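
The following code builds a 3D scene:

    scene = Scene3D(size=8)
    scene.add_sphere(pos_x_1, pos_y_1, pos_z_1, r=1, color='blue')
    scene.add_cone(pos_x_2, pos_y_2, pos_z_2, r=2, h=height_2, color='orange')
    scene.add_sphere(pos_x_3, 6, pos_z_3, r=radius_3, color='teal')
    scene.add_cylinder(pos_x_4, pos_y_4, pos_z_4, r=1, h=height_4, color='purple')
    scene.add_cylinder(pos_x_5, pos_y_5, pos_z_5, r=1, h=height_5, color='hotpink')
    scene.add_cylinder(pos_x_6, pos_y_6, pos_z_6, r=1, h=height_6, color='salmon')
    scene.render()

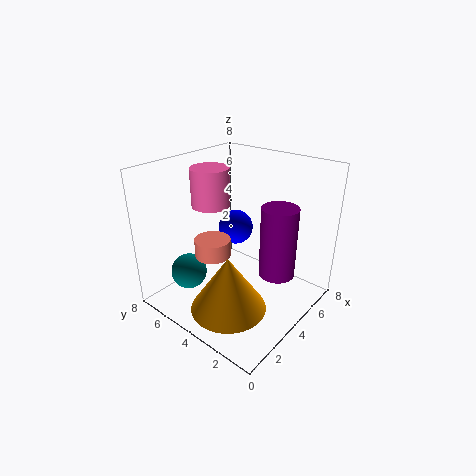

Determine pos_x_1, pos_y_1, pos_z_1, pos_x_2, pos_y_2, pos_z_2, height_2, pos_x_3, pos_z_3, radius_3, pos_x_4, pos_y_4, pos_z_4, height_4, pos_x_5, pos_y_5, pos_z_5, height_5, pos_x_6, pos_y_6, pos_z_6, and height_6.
pos_x_1 = 5, pos_y_1 = 5, pos_z_1 = 4, pos_x_2 = 2, pos_y_2 = 3, pos_z_2 = 1, height_2 = 3, pos_x_3 = 2, pos_z_3 = 2, radius_3 = 1, pos_x_4 = 5, pos_y_4 = 2, pos_z_4 = 2, height_4 = 4, pos_x_5 = 3, pos_y_5 = 5, pos_z_5 = 6, height_5 = 2, pos_x_6 = 3, pos_y_6 = 5, pos_z_6 = 3, height_6 = 1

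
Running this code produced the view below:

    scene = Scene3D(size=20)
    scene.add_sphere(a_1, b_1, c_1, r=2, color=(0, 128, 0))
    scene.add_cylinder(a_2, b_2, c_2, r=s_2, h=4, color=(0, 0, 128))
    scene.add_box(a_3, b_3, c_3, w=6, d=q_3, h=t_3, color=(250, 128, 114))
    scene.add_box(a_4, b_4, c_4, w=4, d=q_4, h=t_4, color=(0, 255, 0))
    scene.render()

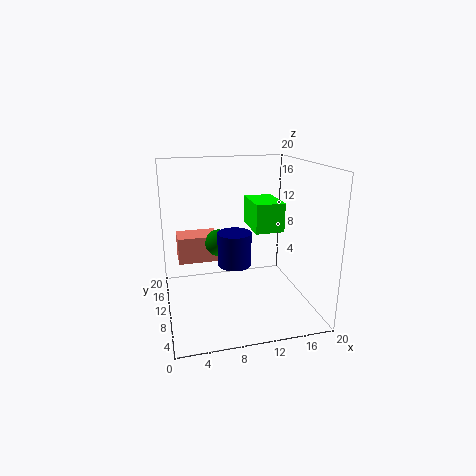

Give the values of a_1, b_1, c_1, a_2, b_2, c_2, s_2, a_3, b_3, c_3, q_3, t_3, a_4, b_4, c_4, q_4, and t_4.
a_1 = 8
b_1 = 14
c_1 = 8
a_2 = 8
b_2 = 4
c_2 = 9
s_2 = 2
a_3 = 2
b_3 = 14
c_3 = 5
q_3 = 4
t_3 = 4
a_4 = 12
b_4 = 8
c_4 = 11
q_4 = 6
t_4 = 4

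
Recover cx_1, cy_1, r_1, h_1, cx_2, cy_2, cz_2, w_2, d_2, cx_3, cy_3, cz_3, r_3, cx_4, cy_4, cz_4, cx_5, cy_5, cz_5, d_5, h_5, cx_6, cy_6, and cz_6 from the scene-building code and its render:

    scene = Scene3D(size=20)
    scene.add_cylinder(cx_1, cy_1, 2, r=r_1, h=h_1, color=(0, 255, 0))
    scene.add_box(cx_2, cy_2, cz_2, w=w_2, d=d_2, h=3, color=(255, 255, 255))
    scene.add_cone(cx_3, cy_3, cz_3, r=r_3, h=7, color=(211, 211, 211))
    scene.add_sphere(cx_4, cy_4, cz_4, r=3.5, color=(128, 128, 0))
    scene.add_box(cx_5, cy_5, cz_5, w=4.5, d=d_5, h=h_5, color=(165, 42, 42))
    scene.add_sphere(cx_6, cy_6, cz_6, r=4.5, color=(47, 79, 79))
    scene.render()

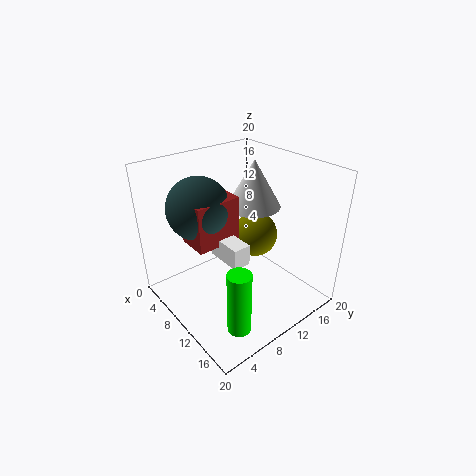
cx_1 = 17; cy_1 = 4.5; r_1 = 1.5; h_1 = 8.5; cx_2 = 7; cy_2 = 7.5; cz_2 = 7; w_2 = 5.5; d_2 = 2.5; cx_3 = 7.5; cy_3 = 15; cz_3 = 12.5; r_3 = 4; cx_4 = 7; cy_4 = 16; cz_4 = 7; cx_5 = 4.5; cy_5 = 4.5; cz_5 = 9; d_5 = 6.5; h_5 = 6.5; cx_6 = 5; cy_6 = 7; cz_6 = 13.5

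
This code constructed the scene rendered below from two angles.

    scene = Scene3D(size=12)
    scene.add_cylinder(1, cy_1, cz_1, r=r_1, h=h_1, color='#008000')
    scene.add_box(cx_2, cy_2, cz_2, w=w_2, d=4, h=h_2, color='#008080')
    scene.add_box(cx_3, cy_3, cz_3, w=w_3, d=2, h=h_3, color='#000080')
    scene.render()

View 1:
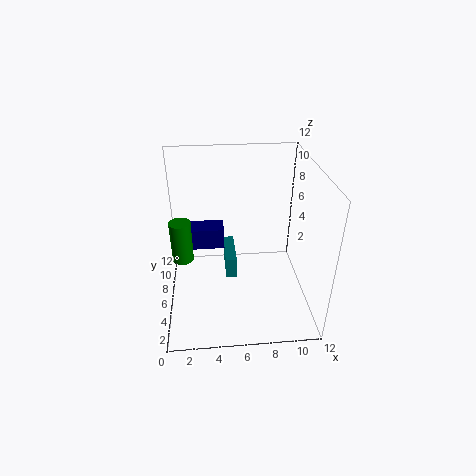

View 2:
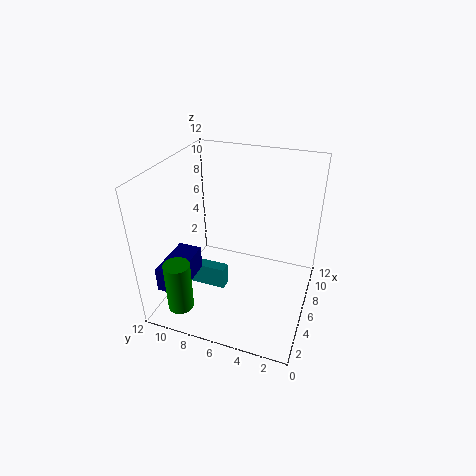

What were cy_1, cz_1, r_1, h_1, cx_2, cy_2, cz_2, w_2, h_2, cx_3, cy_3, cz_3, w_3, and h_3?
cy_1 = 9
cz_1 = 2
r_1 = 1
h_1 = 4
cx_2 = 5
cy_2 = 7
cz_2 = 1
w_2 = 1
h_2 = 2
cx_3 = 1
cy_3 = 9
cz_3 = 3
w_3 = 4
h_3 = 2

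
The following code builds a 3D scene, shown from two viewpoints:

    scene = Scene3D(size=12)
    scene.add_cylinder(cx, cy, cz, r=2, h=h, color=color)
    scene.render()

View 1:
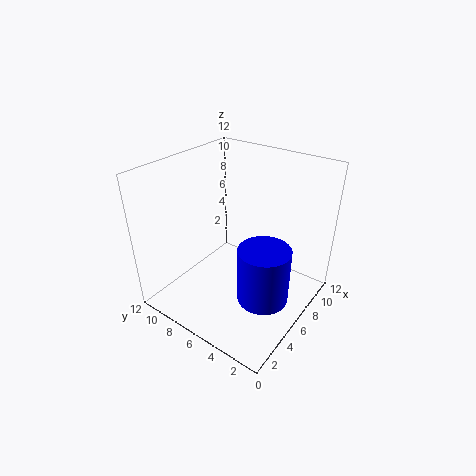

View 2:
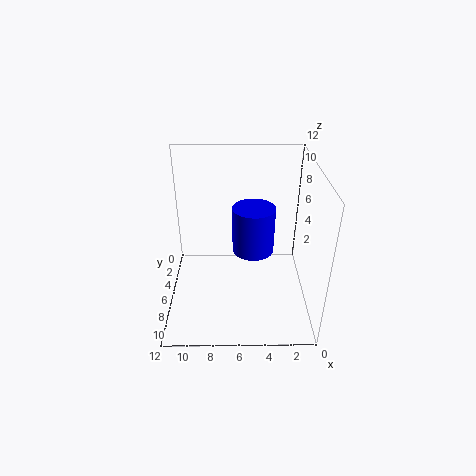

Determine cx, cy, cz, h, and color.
cx = 4.5
cy = 2.5
cz = 2.5
h = 4.5
color = 'blue'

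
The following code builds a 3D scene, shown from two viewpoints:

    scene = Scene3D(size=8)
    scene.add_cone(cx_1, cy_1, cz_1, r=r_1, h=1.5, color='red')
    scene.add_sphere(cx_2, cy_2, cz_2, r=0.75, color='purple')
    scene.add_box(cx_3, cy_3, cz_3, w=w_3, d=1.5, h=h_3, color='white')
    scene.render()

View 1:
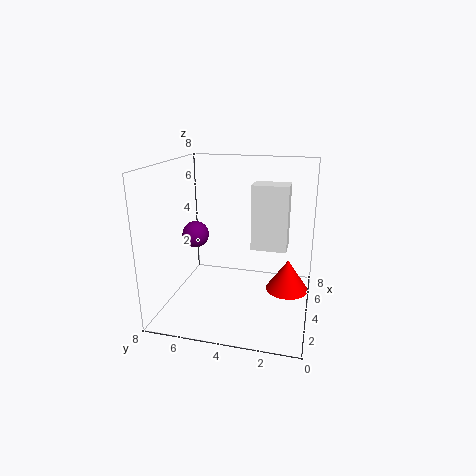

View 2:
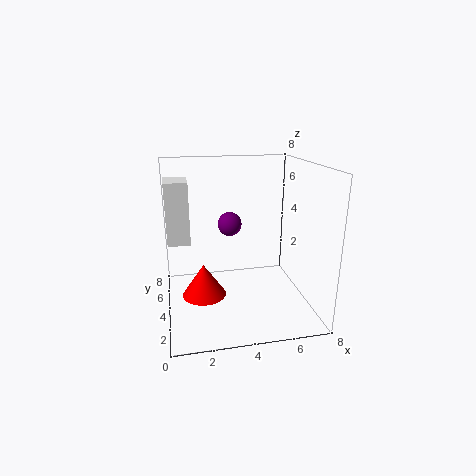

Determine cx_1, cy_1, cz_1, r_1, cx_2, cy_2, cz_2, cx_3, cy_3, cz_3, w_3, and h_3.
cx_1 = 1.75
cy_1 = 1
cz_1 = 2.5
r_1 = 1
cx_2 = 4
cy_2 = 6.5
cz_2 = 4
cx_3 = 0.25
cy_3 = 1
cz_3 = 5
w_3 = 1
h_3 = 2.75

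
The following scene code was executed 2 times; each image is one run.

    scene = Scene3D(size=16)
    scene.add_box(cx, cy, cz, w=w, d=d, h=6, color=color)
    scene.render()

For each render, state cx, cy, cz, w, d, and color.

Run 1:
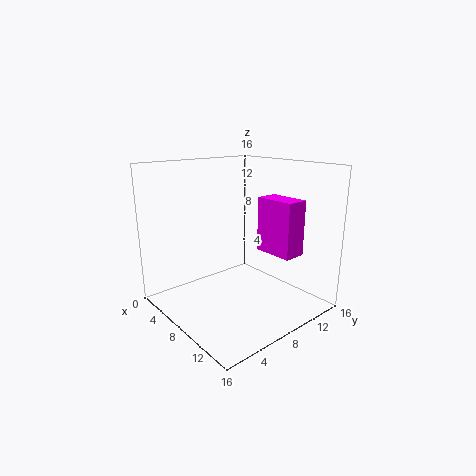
cx = 9, cy = 10, cz = 6.5, w = 4.5, d = 2.5, color = 'magenta'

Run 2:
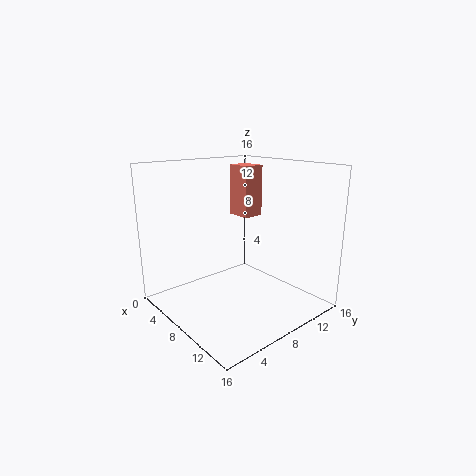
cx = 3.5, cy = 10.5, cz = 9.5, w = 3, d = 2.5, color = 'salmon'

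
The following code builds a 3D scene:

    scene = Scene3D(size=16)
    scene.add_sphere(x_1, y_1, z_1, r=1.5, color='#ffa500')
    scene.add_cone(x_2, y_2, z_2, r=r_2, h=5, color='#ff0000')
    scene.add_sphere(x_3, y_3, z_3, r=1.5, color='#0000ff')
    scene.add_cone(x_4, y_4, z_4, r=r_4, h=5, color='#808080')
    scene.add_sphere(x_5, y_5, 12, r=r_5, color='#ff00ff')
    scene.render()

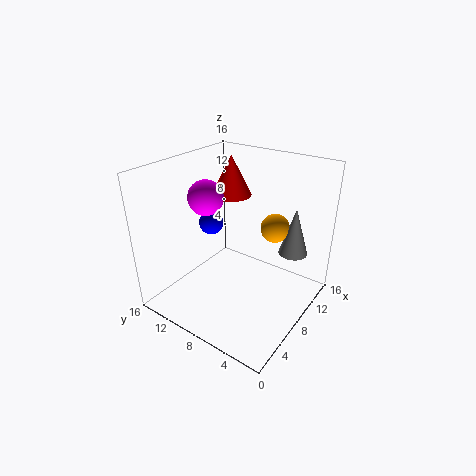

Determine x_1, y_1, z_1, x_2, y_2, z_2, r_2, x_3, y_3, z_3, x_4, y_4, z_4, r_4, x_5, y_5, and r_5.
x_1 = 9
y_1 = 4
z_1 = 10
x_2 = 13
y_2 = 12.5
z_2 = 10.5
r_2 = 2.5
x_3 = 10
y_3 = 13.5
z_3 = 7.5
x_4 = 9.5
y_4 = 2
z_4 = 7.5
r_4 = 1.5
x_5 = 7.5
y_5 = 12
r_5 = 2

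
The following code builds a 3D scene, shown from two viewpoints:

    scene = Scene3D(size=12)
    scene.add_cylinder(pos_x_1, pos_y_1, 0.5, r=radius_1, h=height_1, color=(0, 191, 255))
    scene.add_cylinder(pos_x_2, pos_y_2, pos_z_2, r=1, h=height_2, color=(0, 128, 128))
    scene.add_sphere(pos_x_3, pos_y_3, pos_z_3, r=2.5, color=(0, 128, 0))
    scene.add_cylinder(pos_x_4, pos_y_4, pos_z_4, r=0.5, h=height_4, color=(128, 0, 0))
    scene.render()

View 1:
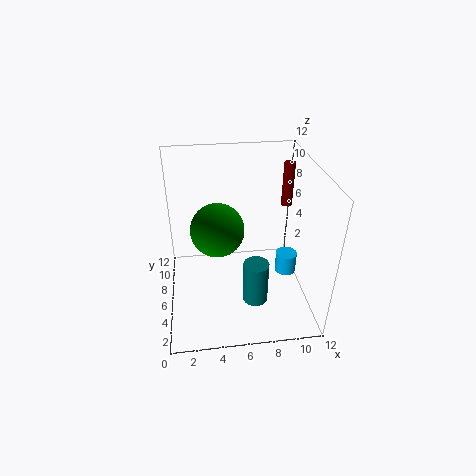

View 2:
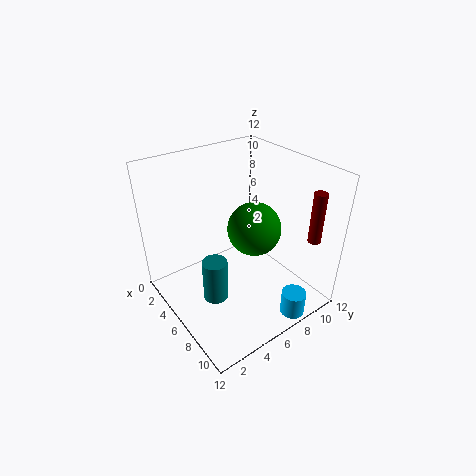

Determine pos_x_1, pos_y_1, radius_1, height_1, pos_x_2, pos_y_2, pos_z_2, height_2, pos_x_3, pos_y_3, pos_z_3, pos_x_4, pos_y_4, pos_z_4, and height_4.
pos_x_1 = 11; pos_y_1 = 8; radius_1 = 1; height_1 = 2; pos_x_2 = 7; pos_y_2 = 3; pos_z_2 = 2; height_2 = 3.5; pos_x_3 = 4.5; pos_y_3 = 9; pos_z_3 = 5; pos_x_4 = 11; pos_y_4 = 9.5; pos_z_4 = 7; height_4 = 4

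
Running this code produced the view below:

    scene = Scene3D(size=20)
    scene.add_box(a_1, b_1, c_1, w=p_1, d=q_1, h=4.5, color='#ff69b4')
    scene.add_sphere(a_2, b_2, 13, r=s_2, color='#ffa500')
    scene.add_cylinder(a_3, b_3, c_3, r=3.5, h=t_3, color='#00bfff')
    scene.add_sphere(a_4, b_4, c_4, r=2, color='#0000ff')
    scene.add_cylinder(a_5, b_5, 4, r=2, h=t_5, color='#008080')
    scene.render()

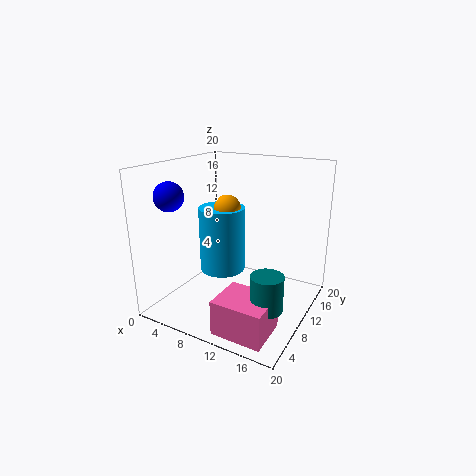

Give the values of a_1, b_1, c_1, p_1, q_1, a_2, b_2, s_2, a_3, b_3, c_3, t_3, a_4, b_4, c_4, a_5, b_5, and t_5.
a_1 = 11.5, b_1 = 0.5, c_1 = 1, p_1 = 6.5, q_1 = 5.5, a_2 = 6.5, b_2 = 13, s_2 = 2, a_3 = 5.5, b_3 = 13, c_3 = 3, t_3 = 10, a_4 = 2.5, b_4 = 5, c_4 = 16, a_5 = 17, b_5 = 4.5, t_5 = 4.5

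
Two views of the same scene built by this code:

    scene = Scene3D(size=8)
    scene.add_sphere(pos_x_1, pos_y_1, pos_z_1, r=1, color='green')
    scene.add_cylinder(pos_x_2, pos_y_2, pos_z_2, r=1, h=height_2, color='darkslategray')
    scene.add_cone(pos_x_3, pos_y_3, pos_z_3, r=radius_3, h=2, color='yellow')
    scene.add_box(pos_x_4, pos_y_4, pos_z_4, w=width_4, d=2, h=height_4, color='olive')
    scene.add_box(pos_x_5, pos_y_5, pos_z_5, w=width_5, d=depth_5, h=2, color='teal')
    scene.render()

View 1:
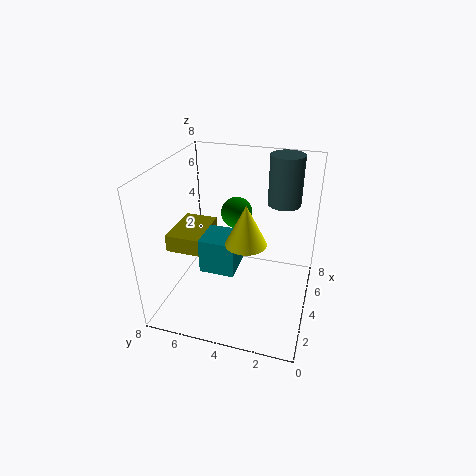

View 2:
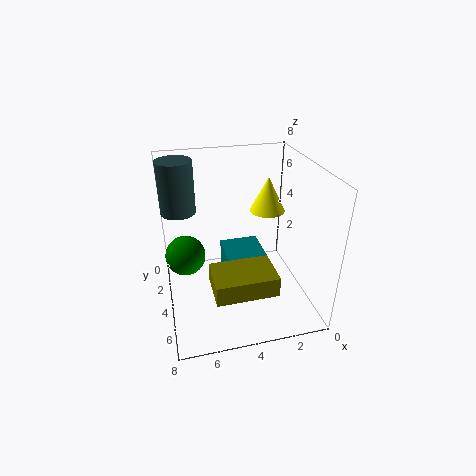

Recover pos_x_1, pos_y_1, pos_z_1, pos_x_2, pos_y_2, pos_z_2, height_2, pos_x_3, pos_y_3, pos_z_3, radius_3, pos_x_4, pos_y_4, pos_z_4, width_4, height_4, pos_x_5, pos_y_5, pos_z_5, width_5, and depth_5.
pos_x_1 = 7; pos_y_1 = 5; pos_z_1 = 4; pos_x_2 = 7; pos_y_2 = 2; pos_z_2 = 5; height_2 = 3; pos_x_3 = 2; pos_y_3 = 3; pos_z_3 = 5; radius_3 = 1; pos_x_4 = 3; pos_y_4 = 6; pos_z_4 = 3; width_4 = 3; height_4 = 1; pos_x_5 = 3; pos_y_5 = 4; pos_z_5 = 2; width_5 = 2; depth_5 = 2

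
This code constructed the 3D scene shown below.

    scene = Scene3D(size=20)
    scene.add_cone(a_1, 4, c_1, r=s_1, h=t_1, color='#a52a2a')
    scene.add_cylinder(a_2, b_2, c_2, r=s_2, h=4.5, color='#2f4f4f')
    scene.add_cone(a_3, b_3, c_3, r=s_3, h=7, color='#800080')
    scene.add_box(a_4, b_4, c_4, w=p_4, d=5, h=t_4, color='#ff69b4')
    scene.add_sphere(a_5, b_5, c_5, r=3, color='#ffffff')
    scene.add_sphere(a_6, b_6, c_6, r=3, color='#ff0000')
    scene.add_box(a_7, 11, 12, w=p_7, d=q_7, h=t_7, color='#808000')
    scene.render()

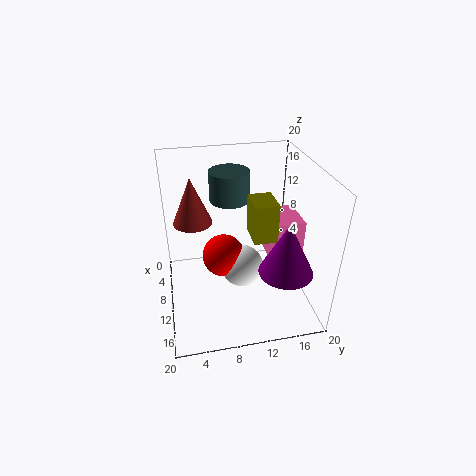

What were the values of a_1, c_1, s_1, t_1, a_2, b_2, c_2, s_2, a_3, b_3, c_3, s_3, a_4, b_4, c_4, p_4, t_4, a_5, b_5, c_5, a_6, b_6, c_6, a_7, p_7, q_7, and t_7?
a_1 = 10.5; c_1 = 13.5; s_1 = 2.5; t_1 = 6; a_2 = 4; b_2 = 10; c_2 = 13; s_2 = 3; a_3 = 16; b_3 = 15; c_3 = 8; s_3 = 3.5; a_4 = 7.5; b_4 = 13.5; c_4 = 8.5; p_4 = 5.5; t_4 = 4.5; a_5 = 10.5; b_5 = 10.5; c_5 = 5.5; a_6 = 9.5; b_6 = 8; c_6 = 7; a_7 = 11; p_7 = 4; q_7 = 3; t_7 = 5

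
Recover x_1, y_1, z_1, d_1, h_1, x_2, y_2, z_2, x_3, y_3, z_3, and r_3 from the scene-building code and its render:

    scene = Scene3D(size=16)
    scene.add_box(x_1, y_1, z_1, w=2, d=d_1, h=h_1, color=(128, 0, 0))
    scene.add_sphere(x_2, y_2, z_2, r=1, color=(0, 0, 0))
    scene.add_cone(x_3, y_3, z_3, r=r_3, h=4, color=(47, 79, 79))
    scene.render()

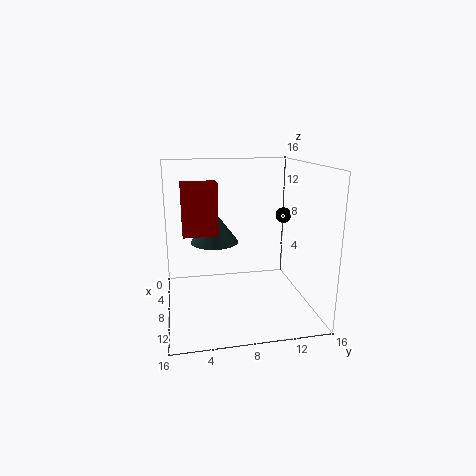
x_1 = 5; y_1 = 2; z_1 = 8; d_1 = 4; h_1 = 6; x_2 = 3; y_2 = 15; z_2 = 9; x_3 = 3; y_3 = 6; z_3 = 6; r_3 = 3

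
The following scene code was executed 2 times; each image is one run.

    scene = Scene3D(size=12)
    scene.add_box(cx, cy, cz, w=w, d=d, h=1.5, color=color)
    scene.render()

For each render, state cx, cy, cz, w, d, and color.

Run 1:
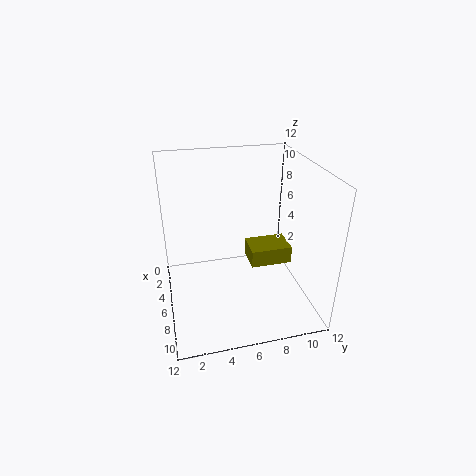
cx = 4.5, cy = 7, cz = 3.5, w = 2.5, d = 3.5, color = 'olive'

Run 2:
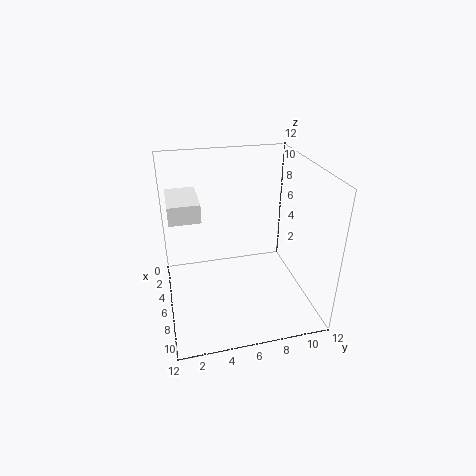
cx = 2.5, cy = 0.5, cz = 8, w = 4, d = 2.5, color = 'white'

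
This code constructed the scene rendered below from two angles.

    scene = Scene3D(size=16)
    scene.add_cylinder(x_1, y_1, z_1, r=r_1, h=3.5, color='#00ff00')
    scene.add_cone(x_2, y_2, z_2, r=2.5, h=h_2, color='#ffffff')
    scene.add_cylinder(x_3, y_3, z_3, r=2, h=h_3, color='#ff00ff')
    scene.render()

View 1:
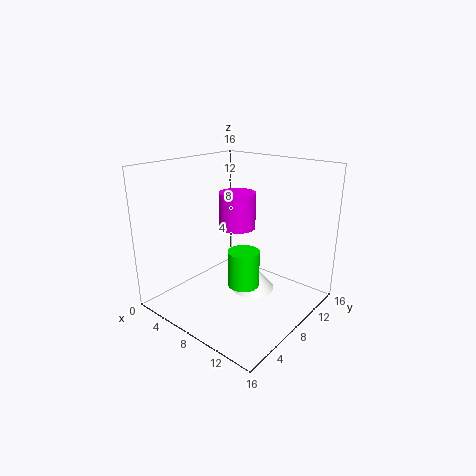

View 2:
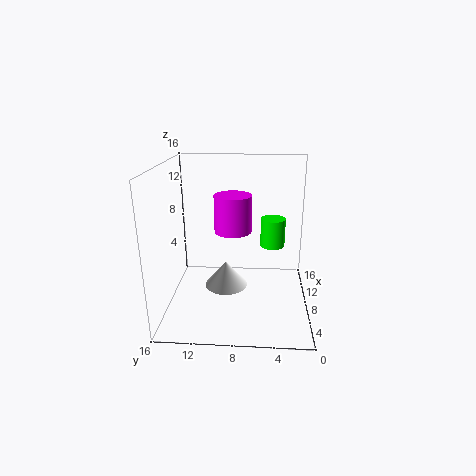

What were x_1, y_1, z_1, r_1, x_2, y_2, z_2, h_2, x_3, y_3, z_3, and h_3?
x_1 = 12; y_1 = 4; z_1 = 5.5; r_1 = 1.5; x_2 = 9; y_2 = 9.5; z_2 = 1.5; h_2 = 3; x_3 = 7.5; y_3 = 8.5; z_3 = 9; h_3 = 4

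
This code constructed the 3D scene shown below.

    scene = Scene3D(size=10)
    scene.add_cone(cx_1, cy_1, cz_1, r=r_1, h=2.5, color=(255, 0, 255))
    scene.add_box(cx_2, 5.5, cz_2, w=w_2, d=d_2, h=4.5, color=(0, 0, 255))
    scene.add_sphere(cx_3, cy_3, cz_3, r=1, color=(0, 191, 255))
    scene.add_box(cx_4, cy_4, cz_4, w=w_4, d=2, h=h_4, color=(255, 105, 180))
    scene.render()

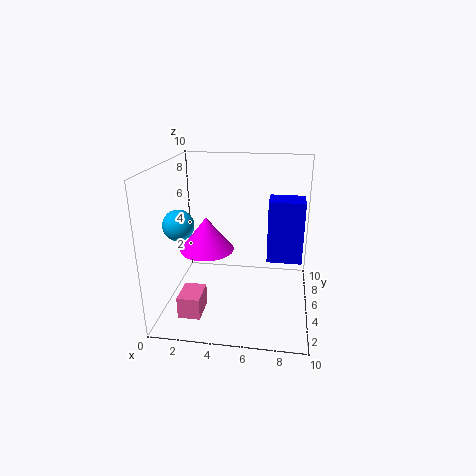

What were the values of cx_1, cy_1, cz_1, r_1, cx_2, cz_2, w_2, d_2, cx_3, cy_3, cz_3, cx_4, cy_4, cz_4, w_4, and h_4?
cx_1 = 2.5; cy_1 = 6; cz_1 = 3.5; r_1 = 2; cx_2 = 7; cz_2 = 3; w_2 = 2.5; d_2 = 2; cx_3 = 1.5; cy_3 = 3; cz_3 = 6.5; cx_4 = 1.5; cy_4 = 1.5; cz_4 = 0.5; w_4 = 1.5; h_4 = 1.5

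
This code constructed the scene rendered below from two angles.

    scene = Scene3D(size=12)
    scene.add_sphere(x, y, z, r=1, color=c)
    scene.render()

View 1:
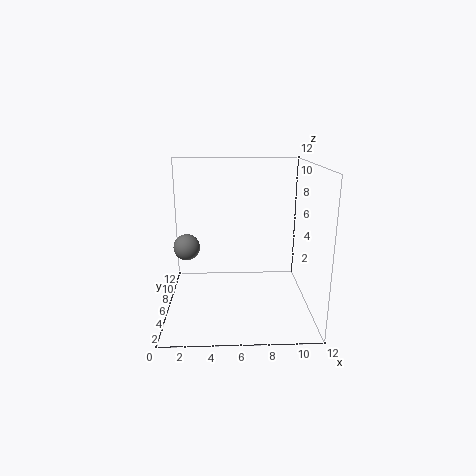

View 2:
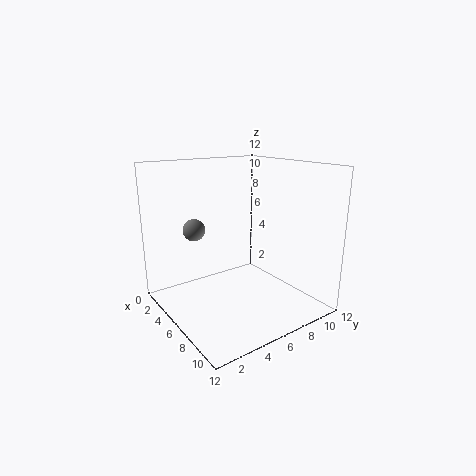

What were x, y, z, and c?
x = 2
y = 4
z = 6
c = 'gray'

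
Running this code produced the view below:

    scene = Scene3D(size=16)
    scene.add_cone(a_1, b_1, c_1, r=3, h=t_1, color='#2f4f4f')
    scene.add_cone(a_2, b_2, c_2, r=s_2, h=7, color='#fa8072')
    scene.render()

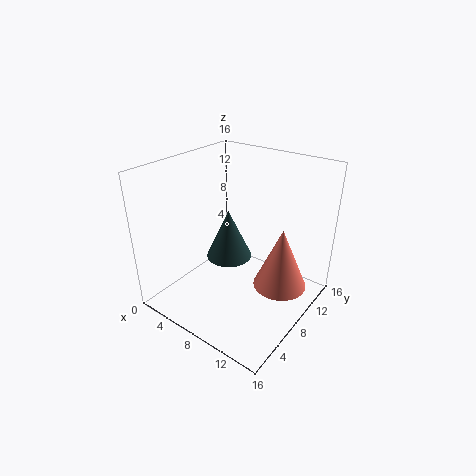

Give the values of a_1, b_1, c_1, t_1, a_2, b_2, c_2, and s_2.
a_1 = 3.5; b_1 = 12; c_1 = 2; t_1 = 6.5; a_2 = 12.5; b_2 = 10; c_2 = 2.5; s_2 = 3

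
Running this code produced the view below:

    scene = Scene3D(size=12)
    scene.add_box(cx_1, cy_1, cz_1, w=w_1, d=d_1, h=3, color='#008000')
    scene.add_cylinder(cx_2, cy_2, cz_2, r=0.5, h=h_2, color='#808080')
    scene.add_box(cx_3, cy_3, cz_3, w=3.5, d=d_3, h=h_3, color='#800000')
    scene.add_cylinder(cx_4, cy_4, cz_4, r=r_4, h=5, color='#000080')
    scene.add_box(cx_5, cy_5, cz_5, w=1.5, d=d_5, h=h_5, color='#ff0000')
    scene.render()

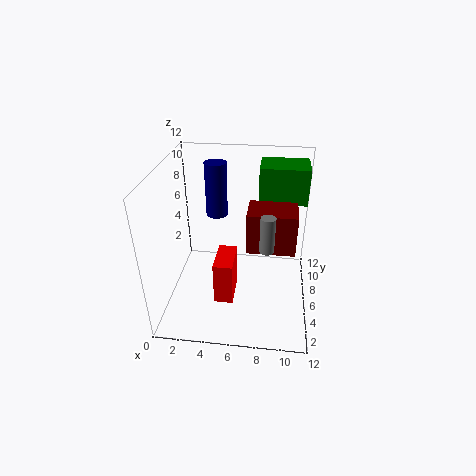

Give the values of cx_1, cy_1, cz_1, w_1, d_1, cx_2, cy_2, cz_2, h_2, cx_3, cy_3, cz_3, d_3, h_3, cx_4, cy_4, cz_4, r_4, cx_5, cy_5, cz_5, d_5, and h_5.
cx_1 = 7.5
cy_1 = 7.5
cz_1 = 8.5
w_1 = 4
d_1 = 3
cx_2 = 8.5
cy_2 = 1.5
cz_2 = 8
h_2 = 2.5
cx_3 = 7
cy_3 = 2.5
cz_3 = 7
d_3 = 2.5
h_3 = 3
cx_4 = 3.5
cy_4 = 10
cz_4 = 6
r_4 = 1
cx_5 = 4.5
cy_5 = 2.5
cz_5 = 2
d_5 = 3
h_5 = 3.5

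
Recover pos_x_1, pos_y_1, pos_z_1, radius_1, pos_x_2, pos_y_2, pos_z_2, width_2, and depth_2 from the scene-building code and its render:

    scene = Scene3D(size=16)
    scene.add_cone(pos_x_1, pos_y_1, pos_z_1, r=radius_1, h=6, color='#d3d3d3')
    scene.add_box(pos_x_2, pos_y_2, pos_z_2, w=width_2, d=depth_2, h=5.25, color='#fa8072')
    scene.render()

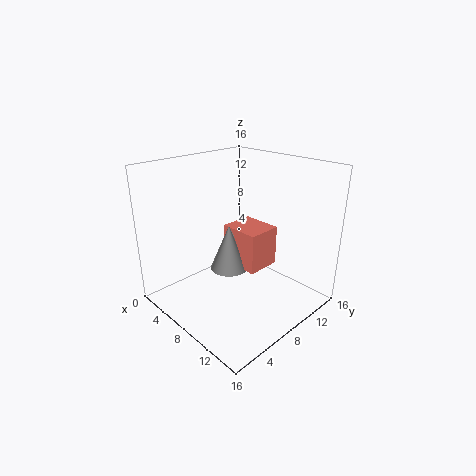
pos_x_1 = 3.5, pos_y_1 = 10.75, pos_z_1 = 1.25, radius_1 = 2.5, pos_x_2 = 2, pos_y_2 = 11.25, pos_z_2 = 1.5, width_2 = 5.25, depth_2 = 4.5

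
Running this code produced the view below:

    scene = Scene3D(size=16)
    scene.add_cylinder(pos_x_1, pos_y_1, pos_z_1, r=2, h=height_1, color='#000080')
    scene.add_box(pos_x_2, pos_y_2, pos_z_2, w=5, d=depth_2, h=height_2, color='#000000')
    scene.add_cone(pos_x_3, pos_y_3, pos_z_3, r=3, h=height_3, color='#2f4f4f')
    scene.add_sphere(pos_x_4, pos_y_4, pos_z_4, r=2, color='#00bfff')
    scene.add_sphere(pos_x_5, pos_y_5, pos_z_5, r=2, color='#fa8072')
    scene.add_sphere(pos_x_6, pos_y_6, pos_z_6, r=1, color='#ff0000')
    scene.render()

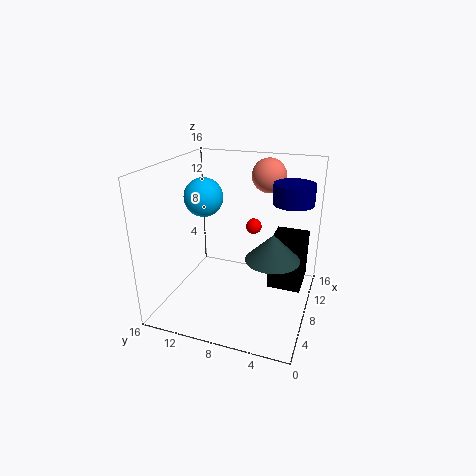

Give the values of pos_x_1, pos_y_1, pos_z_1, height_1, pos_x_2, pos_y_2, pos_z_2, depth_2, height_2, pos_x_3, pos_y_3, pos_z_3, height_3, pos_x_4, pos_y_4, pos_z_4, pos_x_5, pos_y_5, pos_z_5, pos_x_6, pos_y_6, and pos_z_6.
pos_x_1 = 7; pos_y_1 = 2; pos_z_1 = 13; height_1 = 2; pos_x_2 = 10; pos_y_2 = 1; pos_z_2 = 1; depth_2 = 4; height_2 = 6; pos_x_3 = 8; pos_y_3 = 4; pos_z_3 = 6; height_3 = 3; pos_x_4 = 6; pos_y_4 = 11; pos_z_4 = 13; pos_x_5 = 13; pos_y_5 = 6; pos_z_5 = 14; pos_x_6 = 14; pos_y_6 = 8; pos_z_6 = 7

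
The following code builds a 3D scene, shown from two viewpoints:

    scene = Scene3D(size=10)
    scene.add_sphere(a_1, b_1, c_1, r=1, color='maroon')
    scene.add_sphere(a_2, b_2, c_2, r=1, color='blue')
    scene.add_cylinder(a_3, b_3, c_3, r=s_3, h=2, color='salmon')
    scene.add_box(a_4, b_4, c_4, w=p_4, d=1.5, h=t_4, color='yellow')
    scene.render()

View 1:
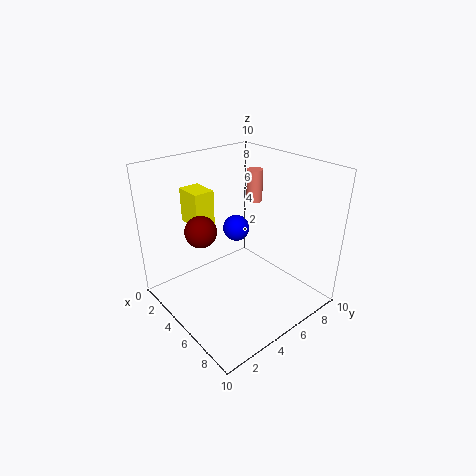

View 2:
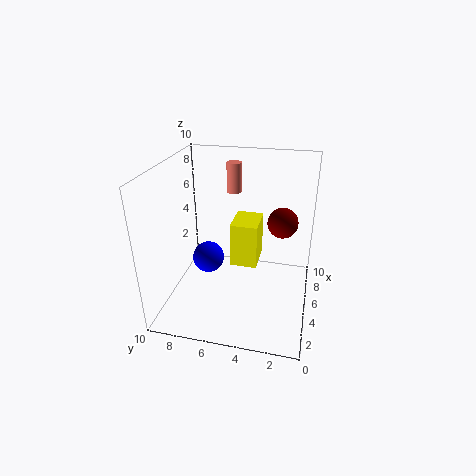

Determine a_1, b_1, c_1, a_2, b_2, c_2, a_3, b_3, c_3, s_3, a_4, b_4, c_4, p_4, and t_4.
a_1 = 5, b_1 = 2, c_1 = 6.5, a_2 = 3, b_2 = 6.5, c_2 = 4.5, a_3 = 6, b_3 = 5.5, c_3 = 8, s_3 = 0.5, a_4 = 1, b_4 = 3, c_4 = 5.5, p_4 = 2, t_4 = 2.5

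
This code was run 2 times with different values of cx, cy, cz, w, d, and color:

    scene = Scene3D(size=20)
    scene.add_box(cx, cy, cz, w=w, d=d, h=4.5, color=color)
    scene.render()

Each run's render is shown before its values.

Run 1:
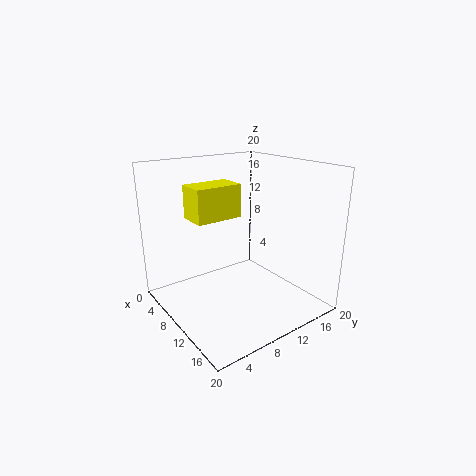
cx = 6; cy = 4; cz = 13; w = 4; d = 6.5; color = 'yellow'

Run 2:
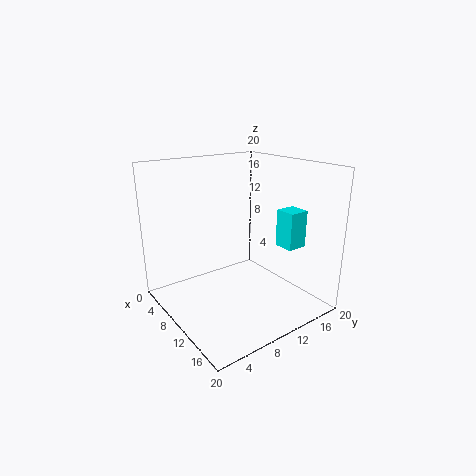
cx = 16.5; cy = 11; cz = 11; w = 2.5; d = 2.5; color = 'cyan'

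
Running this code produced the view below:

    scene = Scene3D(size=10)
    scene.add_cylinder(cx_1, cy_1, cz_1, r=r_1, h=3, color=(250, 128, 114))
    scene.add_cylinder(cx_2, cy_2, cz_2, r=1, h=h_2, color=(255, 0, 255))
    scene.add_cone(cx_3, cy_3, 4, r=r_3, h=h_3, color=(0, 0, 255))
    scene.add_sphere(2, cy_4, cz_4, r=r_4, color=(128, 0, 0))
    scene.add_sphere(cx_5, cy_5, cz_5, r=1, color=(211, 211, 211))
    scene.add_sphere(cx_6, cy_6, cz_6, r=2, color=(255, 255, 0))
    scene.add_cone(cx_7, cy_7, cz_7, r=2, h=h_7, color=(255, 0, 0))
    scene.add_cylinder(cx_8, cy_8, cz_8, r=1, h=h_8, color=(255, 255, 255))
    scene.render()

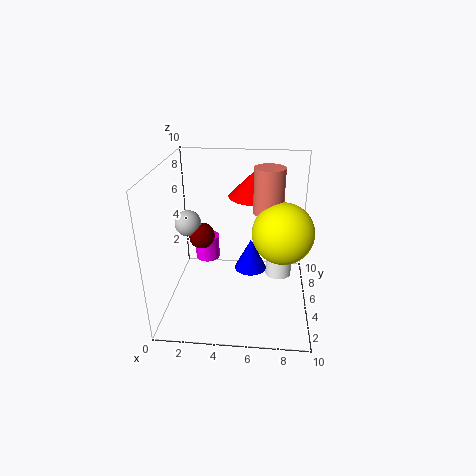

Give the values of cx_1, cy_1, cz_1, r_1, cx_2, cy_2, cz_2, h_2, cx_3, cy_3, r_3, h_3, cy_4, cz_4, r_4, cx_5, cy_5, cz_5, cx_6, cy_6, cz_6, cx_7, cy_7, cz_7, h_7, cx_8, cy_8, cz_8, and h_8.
cx_1 = 7, cy_1 = 5, cz_1 = 7, r_1 = 1, cx_2 = 2, cy_2 = 9, cz_2 = 1, h_2 = 2, cx_3 = 6, cy_3 = 3, r_3 = 1, h_3 = 2, cy_4 = 7, cz_4 = 4, r_4 = 1, cx_5 = 1, cy_5 = 7, cz_5 = 5, cx_6 = 8, cy_6 = 4, cz_6 = 6, cx_7 = 6, cy_7 = 8, cz_7 = 7, h_7 = 2, cx_8 = 8, cy_8 = 7, cz_8 = 1, h_8 = 2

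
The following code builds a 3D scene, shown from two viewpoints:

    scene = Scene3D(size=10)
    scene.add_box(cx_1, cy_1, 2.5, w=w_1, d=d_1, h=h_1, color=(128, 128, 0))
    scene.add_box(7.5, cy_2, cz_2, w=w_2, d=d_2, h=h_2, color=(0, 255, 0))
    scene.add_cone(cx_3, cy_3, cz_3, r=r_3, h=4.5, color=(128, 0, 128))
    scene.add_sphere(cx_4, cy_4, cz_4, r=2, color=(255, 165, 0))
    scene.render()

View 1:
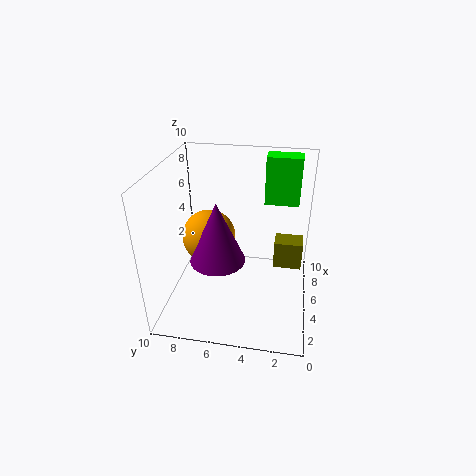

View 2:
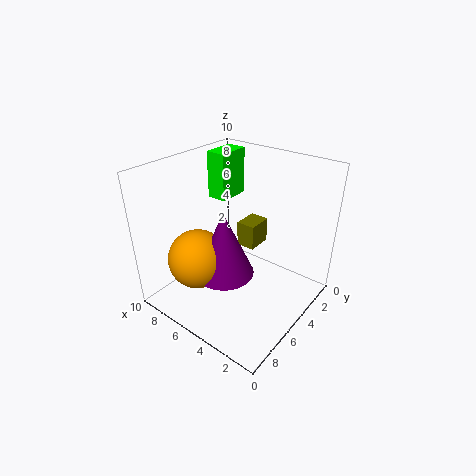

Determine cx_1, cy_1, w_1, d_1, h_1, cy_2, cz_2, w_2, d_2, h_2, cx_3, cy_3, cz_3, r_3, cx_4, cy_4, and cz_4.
cx_1 = 5.5
cy_1 = 0.5
w_1 = 1.5
d_1 = 2
h_1 = 2
cy_2 = 1
cz_2 = 6.5
w_2 = 1.5
d_2 = 2.5
h_2 = 3.5
cx_3 = 5
cy_3 = 6.5
cz_3 = 3
r_3 = 2
cx_4 = 6.5
cy_4 = 7.5
cz_4 = 4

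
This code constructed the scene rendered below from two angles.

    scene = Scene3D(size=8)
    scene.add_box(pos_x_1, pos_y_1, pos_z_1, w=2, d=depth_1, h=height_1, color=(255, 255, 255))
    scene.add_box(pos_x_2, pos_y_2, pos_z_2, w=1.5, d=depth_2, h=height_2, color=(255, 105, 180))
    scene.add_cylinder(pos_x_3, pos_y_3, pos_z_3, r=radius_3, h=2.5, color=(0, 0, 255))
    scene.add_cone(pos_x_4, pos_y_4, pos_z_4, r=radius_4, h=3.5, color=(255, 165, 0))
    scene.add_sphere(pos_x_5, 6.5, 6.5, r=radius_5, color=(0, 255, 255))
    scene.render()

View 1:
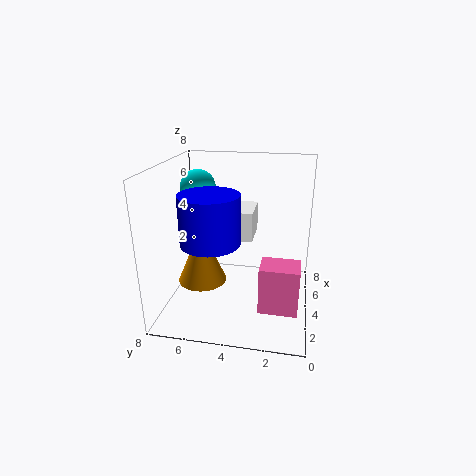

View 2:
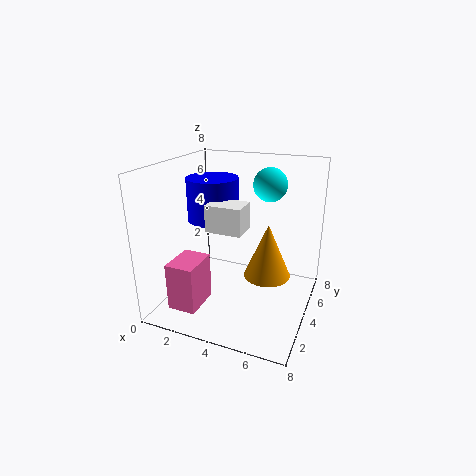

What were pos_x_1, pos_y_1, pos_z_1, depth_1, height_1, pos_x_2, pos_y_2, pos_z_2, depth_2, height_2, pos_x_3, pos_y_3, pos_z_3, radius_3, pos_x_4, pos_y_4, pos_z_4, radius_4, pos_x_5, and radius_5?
pos_x_1 = 2.5; pos_y_1 = 3; pos_z_1 = 4.5; depth_1 = 1.5; height_1 = 1.5; pos_x_2 = 1.5; pos_y_2 = 0.5; pos_z_2 = 1; depth_2 = 2; height_2 = 2.5; pos_x_3 = 2; pos_y_3 = 5; pos_z_3 = 4.5; radius_3 = 1.5; pos_x_4 = 5; pos_y_4 = 6.5; pos_z_4 = 0.5; radius_4 = 1.5; pos_x_5 = 5; radius_5 = 1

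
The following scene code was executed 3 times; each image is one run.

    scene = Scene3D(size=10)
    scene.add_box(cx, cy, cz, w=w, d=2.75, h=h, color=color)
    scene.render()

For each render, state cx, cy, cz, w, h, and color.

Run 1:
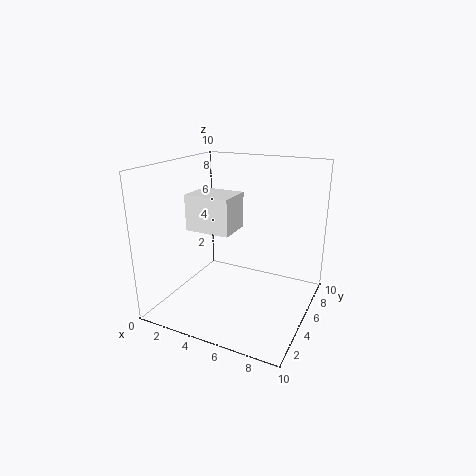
cx = 0.5, cy = 5.25, cz = 4.75, w = 3.5, h = 2.75, color = 'white'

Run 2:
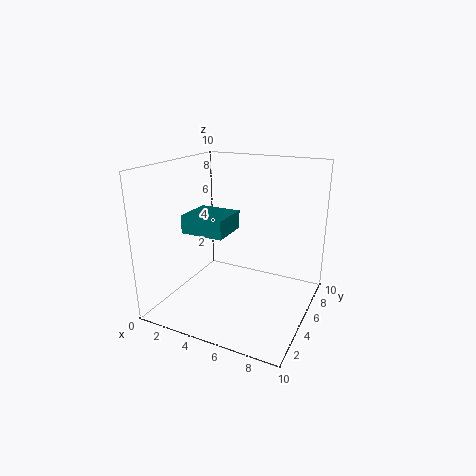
cx = 1.75, cy = 3, cz = 5.5, w = 3, h = 1.25, color = 'teal'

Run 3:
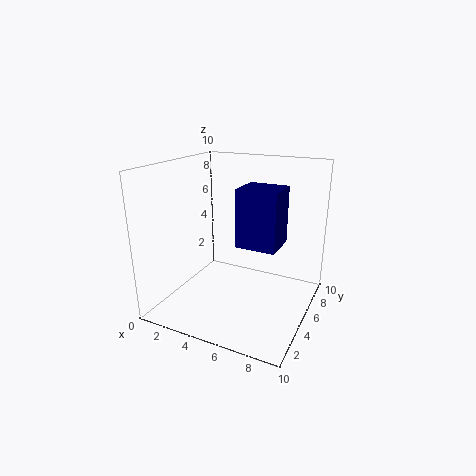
cx = 4.5, cy = 5.5, cz = 4, w = 3, h = 4.25, color = 'navy'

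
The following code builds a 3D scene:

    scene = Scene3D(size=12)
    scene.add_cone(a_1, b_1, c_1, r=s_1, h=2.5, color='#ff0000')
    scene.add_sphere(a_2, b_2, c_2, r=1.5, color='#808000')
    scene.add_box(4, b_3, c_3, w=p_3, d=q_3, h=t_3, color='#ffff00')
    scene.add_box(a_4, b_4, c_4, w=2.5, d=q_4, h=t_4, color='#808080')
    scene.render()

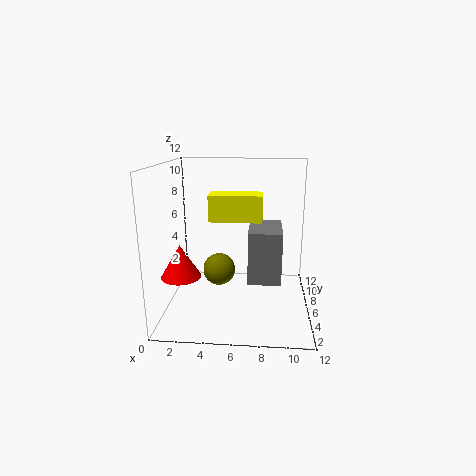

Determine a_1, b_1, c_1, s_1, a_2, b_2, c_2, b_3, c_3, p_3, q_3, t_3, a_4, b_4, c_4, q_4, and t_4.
a_1 = 2
b_1 = 2.5
c_1 = 4
s_1 = 1.5
a_2 = 4
b_2 = 8.5
c_2 = 2
b_3 = 3.5
c_3 = 8
p_3 = 4
q_3 = 2
t_3 = 2
a_4 = 7
b_4 = 2.5
c_4 = 3.5
q_4 = 4
t_4 = 4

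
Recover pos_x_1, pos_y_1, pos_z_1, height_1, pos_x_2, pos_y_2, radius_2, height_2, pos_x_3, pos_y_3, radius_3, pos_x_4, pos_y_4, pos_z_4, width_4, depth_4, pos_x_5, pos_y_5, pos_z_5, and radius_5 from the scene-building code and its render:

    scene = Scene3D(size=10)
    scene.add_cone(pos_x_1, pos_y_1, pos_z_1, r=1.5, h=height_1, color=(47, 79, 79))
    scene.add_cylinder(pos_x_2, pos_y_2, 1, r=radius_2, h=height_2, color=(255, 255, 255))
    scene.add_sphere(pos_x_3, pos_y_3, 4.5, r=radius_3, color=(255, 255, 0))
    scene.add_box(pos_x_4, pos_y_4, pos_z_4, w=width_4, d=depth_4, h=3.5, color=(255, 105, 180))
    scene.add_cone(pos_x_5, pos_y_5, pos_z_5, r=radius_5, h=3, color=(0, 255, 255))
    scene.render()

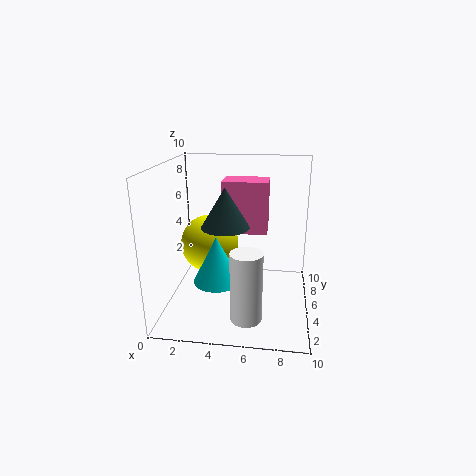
pos_x_1 = 4.5, pos_y_1 = 3, pos_z_1 = 6.5, height_1 = 2.5, pos_x_2 = 6, pos_y_2 = 1.5, radius_2 = 1, height_2 = 4.5, pos_x_3 = 3, pos_y_3 = 5, radius_3 = 2, pos_x_4 = 4, pos_y_4 = 4.5, pos_z_4 = 5.5, width_4 = 3, depth_4 = 2, pos_x_5 = 4, pos_y_5 = 2.5, pos_z_5 = 3, radius_5 = 1.5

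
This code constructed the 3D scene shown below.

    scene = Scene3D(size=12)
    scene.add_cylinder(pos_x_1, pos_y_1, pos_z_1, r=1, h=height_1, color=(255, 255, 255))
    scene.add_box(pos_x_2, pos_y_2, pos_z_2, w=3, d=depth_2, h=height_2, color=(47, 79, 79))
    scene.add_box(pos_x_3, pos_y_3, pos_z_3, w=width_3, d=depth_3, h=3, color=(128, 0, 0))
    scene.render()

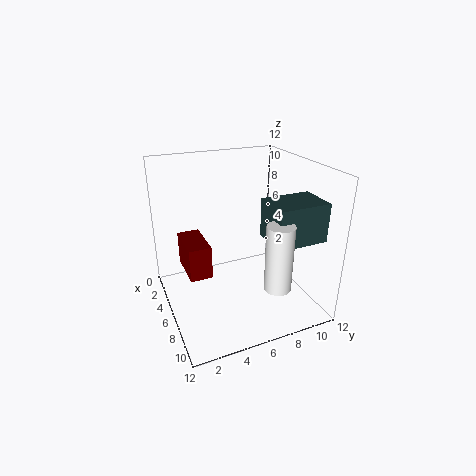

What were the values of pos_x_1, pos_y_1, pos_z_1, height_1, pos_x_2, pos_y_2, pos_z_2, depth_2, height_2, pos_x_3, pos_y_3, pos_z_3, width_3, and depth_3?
pos_x_1 = 11, pos_y_1 = 7, pos_z_1 = 4, height_1 = 5, pos_x_2 = 8, pos_y_2 = 7, pos_z_2 = 7, depth_2 = 4, height_2 = 3, pos_x_3 = 1, pos_y_3 = 2, pos_z_3 = 2, width_3 = 4, depth_3 = 2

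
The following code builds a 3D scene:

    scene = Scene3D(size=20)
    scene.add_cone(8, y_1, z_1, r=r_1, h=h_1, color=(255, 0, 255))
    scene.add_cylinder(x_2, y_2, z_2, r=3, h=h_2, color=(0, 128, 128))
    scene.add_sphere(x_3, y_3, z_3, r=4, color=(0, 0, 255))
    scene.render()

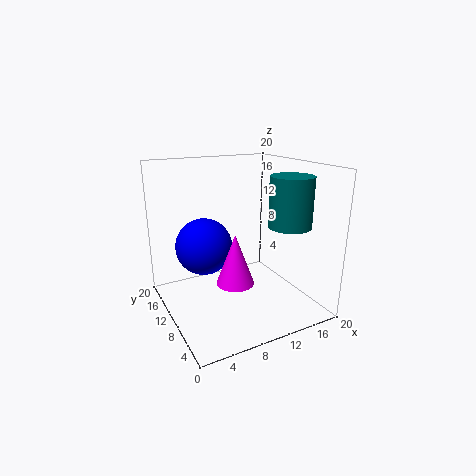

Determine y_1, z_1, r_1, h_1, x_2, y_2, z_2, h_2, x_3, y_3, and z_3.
y_1 = 7; z_1 = 5; r_1 = 2.5; h_1 = 6.75; x_2 = 16.5; y_2 = 7; z_2 = 11.5; h_2 = 7; x_3 = 6; y_3 = 12.75; z_3 = 8.5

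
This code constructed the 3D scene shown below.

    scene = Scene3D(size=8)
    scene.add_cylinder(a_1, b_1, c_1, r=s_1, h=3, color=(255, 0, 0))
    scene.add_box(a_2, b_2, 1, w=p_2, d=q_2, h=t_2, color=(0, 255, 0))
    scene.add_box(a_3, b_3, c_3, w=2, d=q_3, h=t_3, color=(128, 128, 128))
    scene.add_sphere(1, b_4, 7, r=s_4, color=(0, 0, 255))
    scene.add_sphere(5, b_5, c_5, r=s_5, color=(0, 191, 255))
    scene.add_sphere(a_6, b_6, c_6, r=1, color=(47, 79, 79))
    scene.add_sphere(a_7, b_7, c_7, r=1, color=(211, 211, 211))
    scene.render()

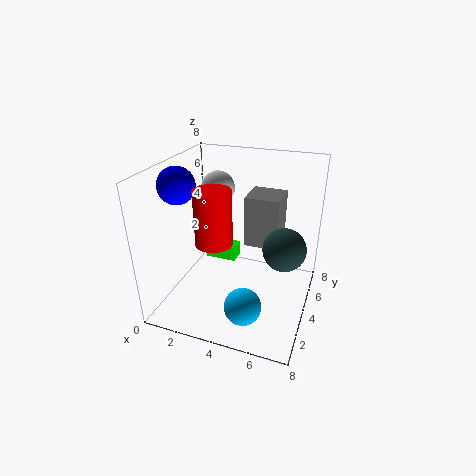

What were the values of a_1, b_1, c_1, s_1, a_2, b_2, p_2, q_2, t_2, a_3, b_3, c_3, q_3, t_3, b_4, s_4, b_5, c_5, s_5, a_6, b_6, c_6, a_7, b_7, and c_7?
a_1 = 3; b_1 = 3; c_1 = 4; s_1 = 1; a_2 = 1; b_2 = 6; p_2 = 2; q_2 = 1; t_2 = 1; a_3 = 4; b_3 = 5; c_3 = 3; q_3 = 2; t_3 = 3; b_4 = 3; s_4 = 1; b_5 = 2; c_5 = 1; s_5 = 1; a_6 = 7; b_6 = 2; c_6 = 5; a_7 = 2; b_7 = 6; c_7 = 6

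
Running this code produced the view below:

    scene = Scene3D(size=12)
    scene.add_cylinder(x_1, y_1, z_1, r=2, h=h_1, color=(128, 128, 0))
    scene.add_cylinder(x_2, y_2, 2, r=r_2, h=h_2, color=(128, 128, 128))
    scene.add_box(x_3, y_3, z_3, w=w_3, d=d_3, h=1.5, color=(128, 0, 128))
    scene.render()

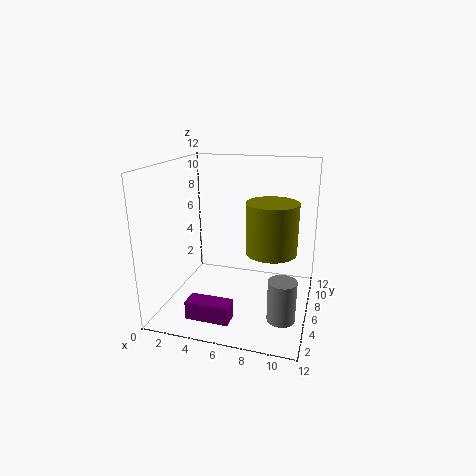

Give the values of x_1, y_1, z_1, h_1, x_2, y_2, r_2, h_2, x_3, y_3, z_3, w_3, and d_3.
x_1 = 9; y_1 = 5; z_1 = 5.5; h_1 = 4; x_2 = 10.5; y_2 = 1.5; r_2 = 1; h_2 = 3; x_3 = 3; y_3 = 1.5; z_3 = 0.5; w_3 = 3.5; d_3 = 1.5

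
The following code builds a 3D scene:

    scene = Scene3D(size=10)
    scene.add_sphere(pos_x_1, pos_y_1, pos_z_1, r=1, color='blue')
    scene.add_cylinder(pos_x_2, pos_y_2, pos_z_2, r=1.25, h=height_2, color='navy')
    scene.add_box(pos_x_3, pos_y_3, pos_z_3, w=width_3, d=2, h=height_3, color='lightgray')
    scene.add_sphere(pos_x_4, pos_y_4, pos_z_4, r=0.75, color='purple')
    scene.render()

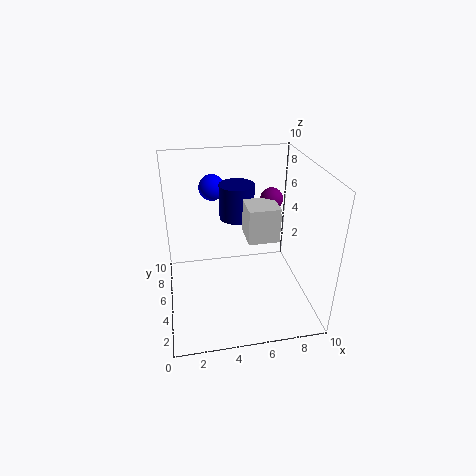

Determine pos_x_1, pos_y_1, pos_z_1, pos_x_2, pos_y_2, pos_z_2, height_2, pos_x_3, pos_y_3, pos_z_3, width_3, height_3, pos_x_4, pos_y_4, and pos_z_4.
pos_x_1 = 3.75
pos_y_1 = 9
pos_z_1 = 7.25
pos_x_2 = 5.25
pos_y_2 = 6.75
pos_z_2 = 5.75
height_2 = 2.5
pos_x_3 = 5.25
pos_y_3 = 2.75
pos_z_3 = 5.75
width_3 = 2
height_3 = 2.25
pos_x_4 = 7.25
pos_y_4 = 5
pos_z_4 = 7.75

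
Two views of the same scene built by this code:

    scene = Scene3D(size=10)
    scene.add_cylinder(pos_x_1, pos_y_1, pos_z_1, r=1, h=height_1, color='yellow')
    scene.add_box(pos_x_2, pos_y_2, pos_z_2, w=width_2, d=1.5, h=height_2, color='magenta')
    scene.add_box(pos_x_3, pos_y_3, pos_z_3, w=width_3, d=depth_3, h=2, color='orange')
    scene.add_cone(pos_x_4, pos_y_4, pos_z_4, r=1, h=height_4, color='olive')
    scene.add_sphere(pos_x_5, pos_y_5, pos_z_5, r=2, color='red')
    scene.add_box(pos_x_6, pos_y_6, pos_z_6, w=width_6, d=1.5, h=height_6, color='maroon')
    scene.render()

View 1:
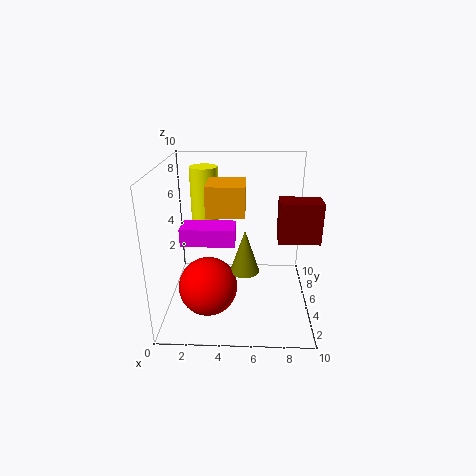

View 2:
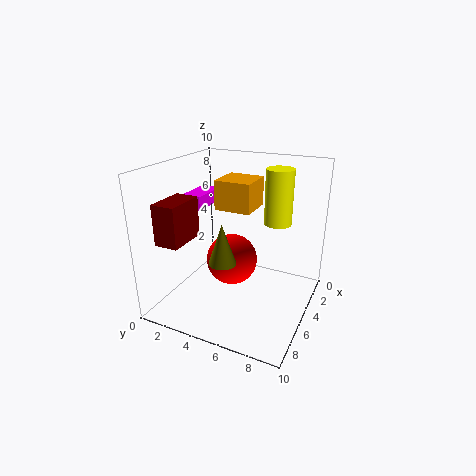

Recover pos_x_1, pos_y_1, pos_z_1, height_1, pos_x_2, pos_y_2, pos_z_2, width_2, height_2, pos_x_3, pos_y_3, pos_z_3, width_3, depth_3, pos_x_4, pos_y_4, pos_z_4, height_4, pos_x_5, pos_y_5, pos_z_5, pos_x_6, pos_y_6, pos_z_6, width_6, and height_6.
pos_x_1 = 2.5; pos_y_1 = 7; pos_z_1 = 5.5; height_1 = 4; pos_x_2 = 2; pos_y_2 = 0.5; pos_z_2 = 6.5; width_2 = 3; height_2 = 1; pos_x_3 = 3; pos_y_3 = 3.5; pos_z_3 = 7; width_3 = 2.5; depth_3 = 2.5; pos_x_4 = 5.5; pos_y_4 = 4; pos_z_4 = 3; height_4 = 3; pos_x_5 = 3; pos_y_5 = 3.5; pos_z_5 = 2; pos_x_6 = 7.5; pos_y_6 = 2; pos_z_6 = 6; width_6 = 2.5; height_6 = 2.5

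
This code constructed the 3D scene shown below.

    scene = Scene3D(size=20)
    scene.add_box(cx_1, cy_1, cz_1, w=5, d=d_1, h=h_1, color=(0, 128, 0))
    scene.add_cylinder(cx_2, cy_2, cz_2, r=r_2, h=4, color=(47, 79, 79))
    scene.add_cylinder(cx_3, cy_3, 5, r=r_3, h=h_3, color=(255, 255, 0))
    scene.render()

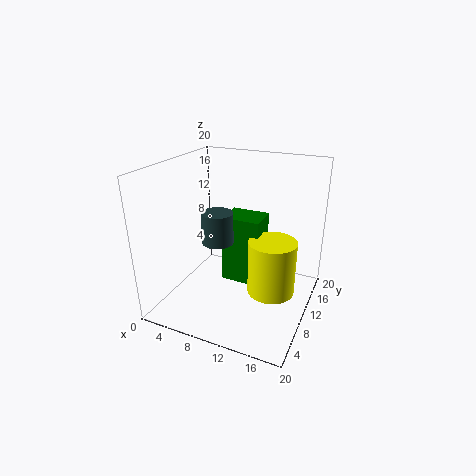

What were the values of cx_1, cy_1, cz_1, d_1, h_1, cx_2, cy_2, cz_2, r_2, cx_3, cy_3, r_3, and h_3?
cx_1 = 9; cy_1 = 7; cz_1 = 5; d_1 = 4; h_1 = 9; cx_2 = 9; cy_2 = 6; cz_2 = 11; r_2 = 2; cx_3 = 16; cy_3 = 7; r_3 = 3; h_3 = 7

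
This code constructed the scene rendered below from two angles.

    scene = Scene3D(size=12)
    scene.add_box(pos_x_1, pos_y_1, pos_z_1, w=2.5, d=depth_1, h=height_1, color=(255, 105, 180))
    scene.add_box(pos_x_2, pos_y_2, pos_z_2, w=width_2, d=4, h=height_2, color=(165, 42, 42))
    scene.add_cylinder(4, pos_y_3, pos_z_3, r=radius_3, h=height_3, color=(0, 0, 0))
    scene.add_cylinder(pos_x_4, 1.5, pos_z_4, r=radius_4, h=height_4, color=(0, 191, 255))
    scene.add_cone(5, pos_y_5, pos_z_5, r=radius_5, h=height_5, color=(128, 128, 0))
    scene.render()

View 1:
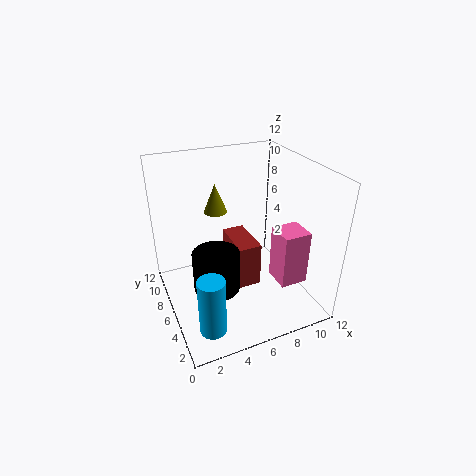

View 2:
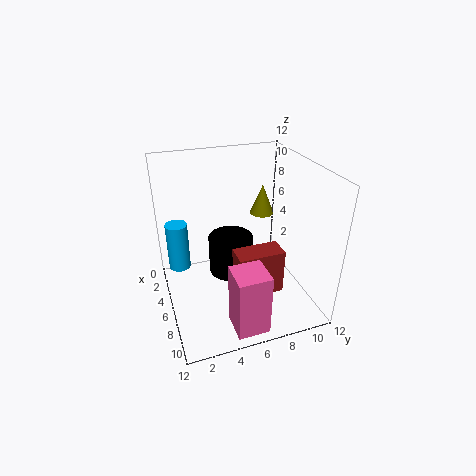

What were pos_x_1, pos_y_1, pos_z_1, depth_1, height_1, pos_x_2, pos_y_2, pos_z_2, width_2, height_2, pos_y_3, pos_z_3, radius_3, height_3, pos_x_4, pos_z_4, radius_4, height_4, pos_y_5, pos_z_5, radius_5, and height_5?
pos_x_1 = 9.5, pos_y_1 = 4, pos_z_1 = 1, depth_1 = 2.5, height_1 = 5, pos_x_2 = 6, pos_y_2 = 5.5, pos_z_2 = 1, width_2 = 2, height_2 = 4, pos_y_3 = 6, pos_z_3 = 1.5, radius_3 = 2, height_3 = 3.5, pos_x_4 = 2, pos_z_4 = 1.5, radius_4 = 1, height_4 = 4.5, pos_y_5 = 8.5, pos_z_5 = 7.5, radius_5 = 1, height_5 = 2.5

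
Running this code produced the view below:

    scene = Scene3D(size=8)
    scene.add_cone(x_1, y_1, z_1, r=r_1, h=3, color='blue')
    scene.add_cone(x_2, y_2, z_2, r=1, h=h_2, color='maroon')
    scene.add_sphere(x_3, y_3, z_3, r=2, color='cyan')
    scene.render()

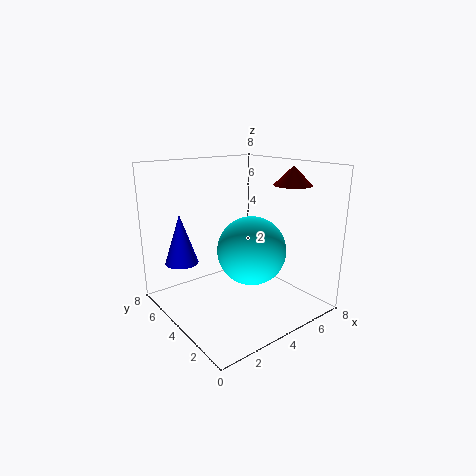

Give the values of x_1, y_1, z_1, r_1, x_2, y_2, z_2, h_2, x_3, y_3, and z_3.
x_1 = 2
y_1 = 7
z_1 = 2
r_1 = 1
x_2 = 6
y_2 = 2
z_2 = 7
h_2 = 1
x_3 = 5
y_3 = 4
z_3 = 3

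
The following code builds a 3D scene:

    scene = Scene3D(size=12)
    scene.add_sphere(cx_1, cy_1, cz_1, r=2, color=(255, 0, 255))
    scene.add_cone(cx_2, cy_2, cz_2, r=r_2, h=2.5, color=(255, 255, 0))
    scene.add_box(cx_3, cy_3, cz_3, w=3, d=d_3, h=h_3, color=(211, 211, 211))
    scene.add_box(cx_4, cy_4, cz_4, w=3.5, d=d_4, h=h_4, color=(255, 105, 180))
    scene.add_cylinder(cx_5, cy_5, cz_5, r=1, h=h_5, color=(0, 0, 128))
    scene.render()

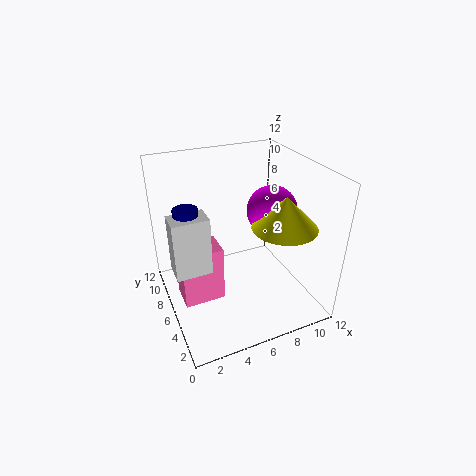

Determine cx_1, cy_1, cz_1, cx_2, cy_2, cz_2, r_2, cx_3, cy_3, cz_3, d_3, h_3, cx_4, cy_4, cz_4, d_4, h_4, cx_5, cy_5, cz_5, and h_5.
cx_1 = 8.5; cy_1 = 5; cz_1 = 8.5; cx_2 = 8.5; cy_2 = 3; cz_2 = 8; r_2 = 2.5; cx_3 = 0.5; cy_3 = 5.5; cz_3 = 3.5; d_3 = 2; h_3 = 5; cx_4 = 1; cy_4 = 5.5; cz_4 = 0.5; d_4 = 2.5; h_4 = 5; cx_5 = 2; cy_5 = 7; cz_5 = 6.5; h_5 = 2.5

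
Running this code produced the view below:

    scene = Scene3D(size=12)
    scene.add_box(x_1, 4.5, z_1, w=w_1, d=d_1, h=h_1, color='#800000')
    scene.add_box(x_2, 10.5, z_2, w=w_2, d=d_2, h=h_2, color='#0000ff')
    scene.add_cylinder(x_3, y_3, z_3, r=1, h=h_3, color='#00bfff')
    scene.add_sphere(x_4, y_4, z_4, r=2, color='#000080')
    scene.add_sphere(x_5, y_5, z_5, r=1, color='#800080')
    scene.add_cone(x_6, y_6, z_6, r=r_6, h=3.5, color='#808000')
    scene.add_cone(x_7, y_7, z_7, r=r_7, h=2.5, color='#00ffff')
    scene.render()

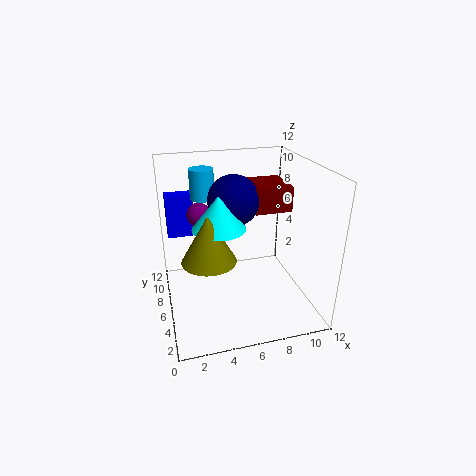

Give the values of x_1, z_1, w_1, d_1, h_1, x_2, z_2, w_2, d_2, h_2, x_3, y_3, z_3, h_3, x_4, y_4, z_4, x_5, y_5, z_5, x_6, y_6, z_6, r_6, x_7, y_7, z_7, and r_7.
x_1 = 7
z_1 = 8.5
w_1 = 3
d_1 = 3.5
h_1 = 2
x_2 = 0.5
z_2 = 4.5
w_2 = 2.5
d_2 = 1.5
h_2 = 4
x_3 = 3.5
y_3 = 8
z_3 = 9
h_3 = 2.5
x_4 = 5.5
y_4 = 5.5
z_4 = 9.5
x_5 = 3
y_5 = 7
z_5 = 8
x_6 = 3
y_6 = 3
z_6 = 6
r_6 = 2
x_7 = 4
y_7 = 4
z_7 = 8
r_7 = 2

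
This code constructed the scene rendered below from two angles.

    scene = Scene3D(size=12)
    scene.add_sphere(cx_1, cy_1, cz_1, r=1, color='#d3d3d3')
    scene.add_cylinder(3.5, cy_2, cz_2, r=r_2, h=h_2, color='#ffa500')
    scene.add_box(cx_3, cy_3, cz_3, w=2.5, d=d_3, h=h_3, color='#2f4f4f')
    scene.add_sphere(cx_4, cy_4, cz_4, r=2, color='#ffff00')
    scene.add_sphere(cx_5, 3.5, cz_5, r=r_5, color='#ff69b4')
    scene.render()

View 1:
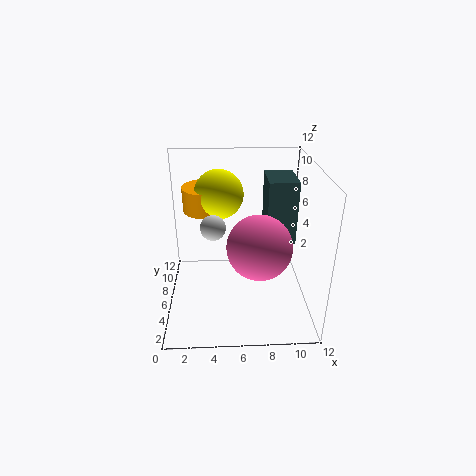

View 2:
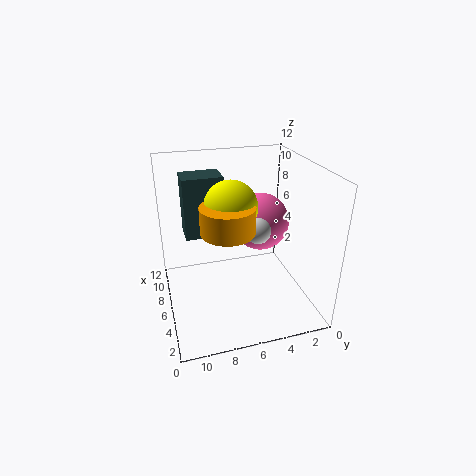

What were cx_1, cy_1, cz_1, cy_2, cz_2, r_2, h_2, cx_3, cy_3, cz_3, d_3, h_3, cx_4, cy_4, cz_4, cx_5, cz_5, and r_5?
cx_1 = 4
cy_1 = 5
cz_1 = 7.5
cy_2 = 7.5
cz_2 = 8
r_2 = 2
h_2 = 2
cx_3 = 8.5
cy_3 = 6.5
cz_3 = 5
d_3 = 3.5
h_3 = 5.5
cx_4 = 4.5
cy_4 = 7
cz_4 = 9.5
cx_5 = 7.5
cz_5 = 6.5
r_5 = 2.5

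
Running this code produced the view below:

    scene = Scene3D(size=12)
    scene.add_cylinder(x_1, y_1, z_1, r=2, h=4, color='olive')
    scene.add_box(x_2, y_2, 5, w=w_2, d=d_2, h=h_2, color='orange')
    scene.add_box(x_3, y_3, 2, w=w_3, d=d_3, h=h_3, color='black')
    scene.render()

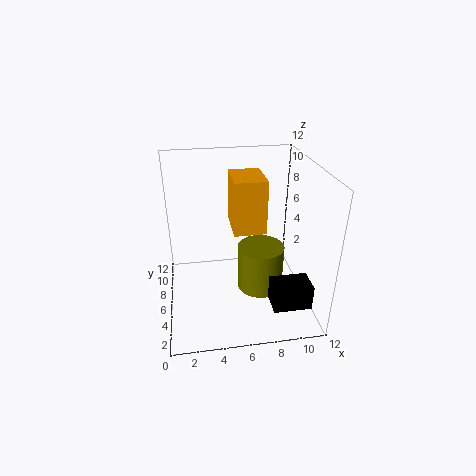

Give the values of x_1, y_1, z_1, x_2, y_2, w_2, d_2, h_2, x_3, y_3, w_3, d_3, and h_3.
x_1 = 8, y_1 = 6, z_1 = 1, x_2 = 6, y_2 = 8, w_2 = 3, d_2 = 4, h_2 = 5, x_3 = 8, y_3 = 1, w_3 = 3, d_3 = 2, h_3 = 2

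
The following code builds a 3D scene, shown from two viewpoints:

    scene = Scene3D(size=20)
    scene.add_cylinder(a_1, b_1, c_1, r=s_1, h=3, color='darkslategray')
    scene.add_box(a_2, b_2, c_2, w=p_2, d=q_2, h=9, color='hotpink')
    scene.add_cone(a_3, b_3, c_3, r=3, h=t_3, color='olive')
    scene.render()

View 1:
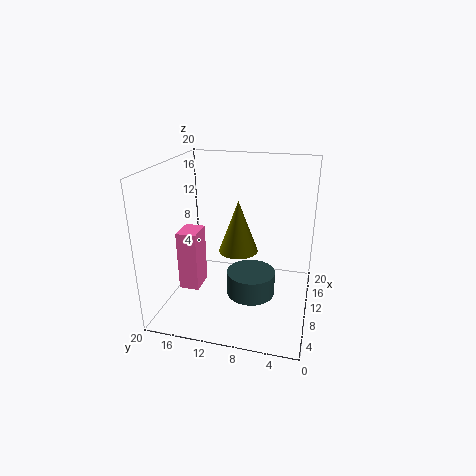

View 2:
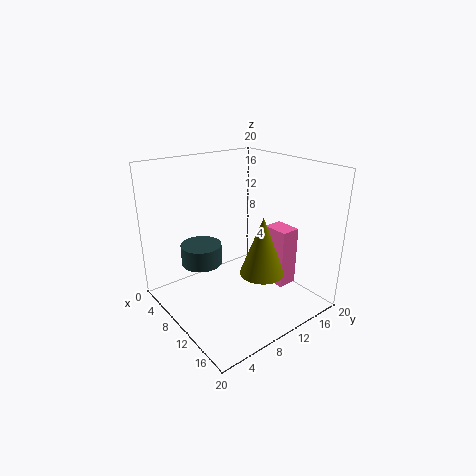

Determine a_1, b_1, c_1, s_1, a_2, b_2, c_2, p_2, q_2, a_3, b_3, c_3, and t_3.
a_1 = 5
b_1 = 7
c_1 = 5
s_1 = 3
a_2 = 9
b_2 = 16
c_2 = 1
p_2 = 4
q_2 = 3
a_3 = 14
b_3 = 11
c_3 = 6
t_3 = 8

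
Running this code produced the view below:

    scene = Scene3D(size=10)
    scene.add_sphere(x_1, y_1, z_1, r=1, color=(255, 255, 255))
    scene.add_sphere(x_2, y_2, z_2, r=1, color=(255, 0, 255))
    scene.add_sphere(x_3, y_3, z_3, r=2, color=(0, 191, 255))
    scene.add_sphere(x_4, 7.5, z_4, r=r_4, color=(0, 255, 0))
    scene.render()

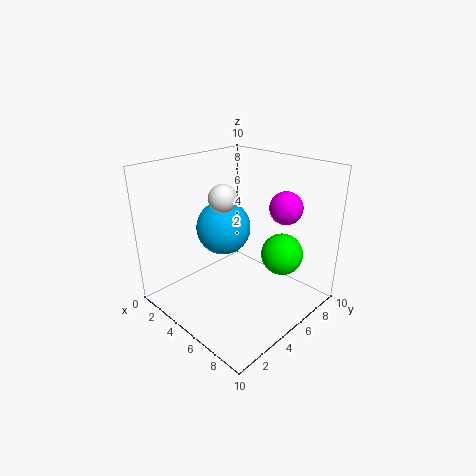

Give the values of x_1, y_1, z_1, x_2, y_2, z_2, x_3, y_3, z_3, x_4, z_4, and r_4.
x_1 = 3.5
y_1 = 5
z_1 = 7.5
x_2 = 8.5
y_2 = 5.5
z_2 = 8
x_3 = 3
y_3 = 5.5
z_3 = 5
x_4 = 7
z_4 = 3.5
r_4 = 1.5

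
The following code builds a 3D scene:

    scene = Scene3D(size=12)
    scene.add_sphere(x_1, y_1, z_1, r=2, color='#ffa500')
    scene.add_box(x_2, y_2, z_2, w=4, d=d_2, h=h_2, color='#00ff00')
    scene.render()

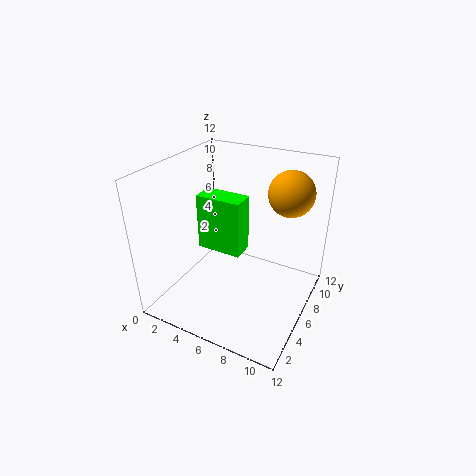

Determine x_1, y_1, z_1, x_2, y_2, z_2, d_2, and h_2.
x_1 = 9; y_1 = 10; z_1 = 9; x_2 = 2; y_2 = 6; z_2 = 4; d_2 = 2; h_2 = 5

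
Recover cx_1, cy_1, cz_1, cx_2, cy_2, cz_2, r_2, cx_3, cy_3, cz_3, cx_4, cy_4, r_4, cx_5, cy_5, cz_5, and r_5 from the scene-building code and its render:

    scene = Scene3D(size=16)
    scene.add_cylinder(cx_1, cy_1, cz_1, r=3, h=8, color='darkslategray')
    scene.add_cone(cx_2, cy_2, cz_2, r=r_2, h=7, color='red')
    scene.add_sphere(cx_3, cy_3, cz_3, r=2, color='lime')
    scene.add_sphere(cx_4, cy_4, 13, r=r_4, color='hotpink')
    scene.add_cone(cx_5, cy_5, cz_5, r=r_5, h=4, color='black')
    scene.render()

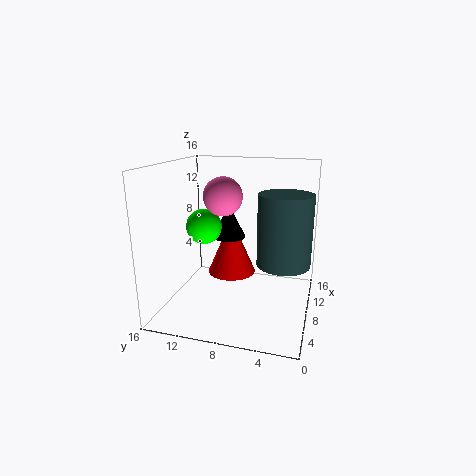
cx_1 = 9; cy_1 = 3; cz_1 = 5; cx_2 = 12; cy_2 = 10; cz_2 = 2; r_2 = 3; cx_3 = 8; cy_3 = 12; cz_3 = 9; cx_4 = 6; cy_4 = 9; r_4 = 2; cx_5 = 11; cy_5 = 10; cz_5 = 7; r_5 = 2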